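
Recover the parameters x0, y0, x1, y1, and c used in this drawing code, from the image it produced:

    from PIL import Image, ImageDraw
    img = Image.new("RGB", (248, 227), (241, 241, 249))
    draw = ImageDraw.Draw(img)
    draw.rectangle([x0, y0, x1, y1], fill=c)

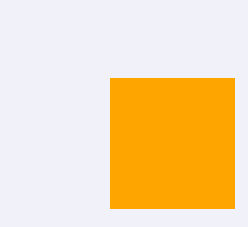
x0 = 110
y0 = 78
x1 = 234
y1 = 208
c = 'orange'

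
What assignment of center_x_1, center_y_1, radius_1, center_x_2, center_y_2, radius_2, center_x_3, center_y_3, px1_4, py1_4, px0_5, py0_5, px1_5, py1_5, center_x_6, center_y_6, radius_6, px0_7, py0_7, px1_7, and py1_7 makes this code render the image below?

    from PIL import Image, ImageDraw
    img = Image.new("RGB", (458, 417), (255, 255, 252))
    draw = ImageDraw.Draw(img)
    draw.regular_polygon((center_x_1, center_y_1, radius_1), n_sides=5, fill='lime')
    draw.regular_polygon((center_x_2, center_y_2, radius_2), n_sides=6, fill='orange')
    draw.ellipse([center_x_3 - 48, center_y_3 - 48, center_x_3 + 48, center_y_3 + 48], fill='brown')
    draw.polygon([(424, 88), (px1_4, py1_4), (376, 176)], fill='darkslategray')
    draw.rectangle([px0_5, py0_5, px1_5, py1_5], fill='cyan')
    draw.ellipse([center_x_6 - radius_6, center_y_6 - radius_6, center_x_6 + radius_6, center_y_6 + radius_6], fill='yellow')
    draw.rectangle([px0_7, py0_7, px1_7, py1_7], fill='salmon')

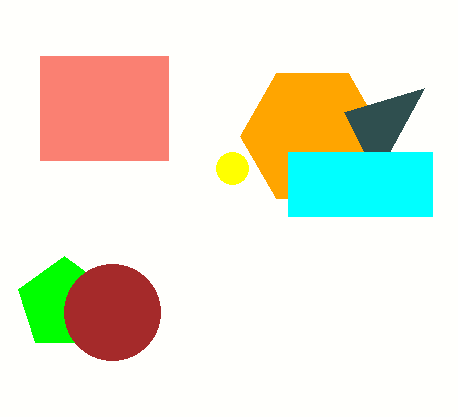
center_x_1 = 64
center_y_1 = 304
radius_1 = 48
center_x_2 = 312
center_y_2 = 136
radius_2 = 72
center_x_3 = 112
center_y_3 = 312
px1_4 = 344
py1_4 = 112
px0_5 = 288
py0_5 = 152
px1_5 = 432
py1_5 = 216
center_x_6 = 232
center_y_6 = 168
radius_6 = 16
px0_7 = 40
py0_7 = 56
px1_7 = 168
py1_7 = 160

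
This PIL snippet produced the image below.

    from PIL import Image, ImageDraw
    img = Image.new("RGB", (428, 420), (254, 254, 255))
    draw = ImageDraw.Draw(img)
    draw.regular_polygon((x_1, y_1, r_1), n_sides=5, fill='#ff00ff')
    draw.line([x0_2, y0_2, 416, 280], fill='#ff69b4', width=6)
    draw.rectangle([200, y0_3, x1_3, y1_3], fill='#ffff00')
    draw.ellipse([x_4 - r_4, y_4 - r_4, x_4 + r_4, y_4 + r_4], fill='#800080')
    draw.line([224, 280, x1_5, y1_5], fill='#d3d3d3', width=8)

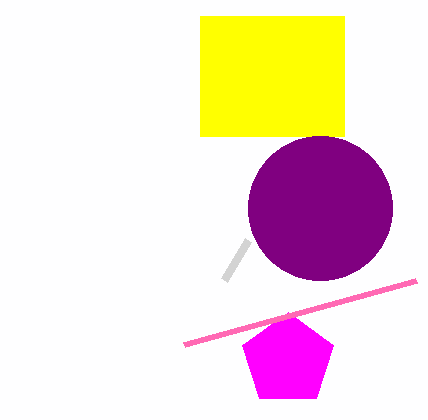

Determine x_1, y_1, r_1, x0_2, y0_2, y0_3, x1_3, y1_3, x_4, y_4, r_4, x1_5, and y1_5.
x_1 = 288; y_1 = 360; r_1 = 48; x0_2 = 184; y0_2 = 344; y0_3 = 16; x1_3 = 344; y1_3 = 136; x_4 = 320; y_4 = 208; r_4 = 72; x1_5 = 248; y1_5 = 240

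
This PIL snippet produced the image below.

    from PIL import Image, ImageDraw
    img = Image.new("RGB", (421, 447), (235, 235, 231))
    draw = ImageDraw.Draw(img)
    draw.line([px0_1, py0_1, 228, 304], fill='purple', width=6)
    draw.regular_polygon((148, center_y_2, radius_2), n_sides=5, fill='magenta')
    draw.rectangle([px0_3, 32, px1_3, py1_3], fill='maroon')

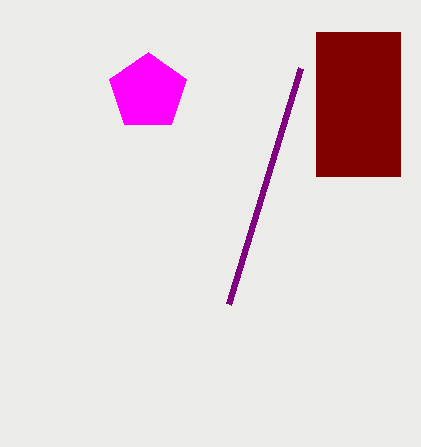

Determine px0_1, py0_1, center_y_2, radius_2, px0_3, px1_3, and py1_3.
px0_1 = 300; py0_1 = 68; center_y_2 = 92; radius_2 = 40; px0_3 = 316; px1_3 = 400; py1_3 = 176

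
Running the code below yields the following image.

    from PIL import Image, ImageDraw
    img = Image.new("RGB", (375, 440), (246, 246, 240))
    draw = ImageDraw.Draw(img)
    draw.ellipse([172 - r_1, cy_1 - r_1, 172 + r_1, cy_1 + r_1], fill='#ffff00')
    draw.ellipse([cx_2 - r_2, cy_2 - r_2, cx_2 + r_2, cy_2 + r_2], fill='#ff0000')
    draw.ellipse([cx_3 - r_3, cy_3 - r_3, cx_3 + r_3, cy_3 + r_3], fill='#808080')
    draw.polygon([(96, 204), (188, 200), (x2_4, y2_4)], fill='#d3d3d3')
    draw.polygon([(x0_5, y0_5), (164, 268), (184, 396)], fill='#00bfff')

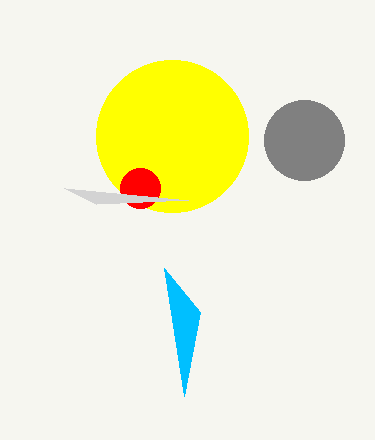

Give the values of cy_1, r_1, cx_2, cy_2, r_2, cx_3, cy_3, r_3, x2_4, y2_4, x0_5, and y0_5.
cy_1 = 136; r_1 = 76; cx_2 = 140; cy_2 = 188; r_2 = 20; cx_3 = 304; cy_3 = 140; r_3 = 40; x2_4 = 64; y2_4 = 188; x0_5 = 200; y0_5 = 312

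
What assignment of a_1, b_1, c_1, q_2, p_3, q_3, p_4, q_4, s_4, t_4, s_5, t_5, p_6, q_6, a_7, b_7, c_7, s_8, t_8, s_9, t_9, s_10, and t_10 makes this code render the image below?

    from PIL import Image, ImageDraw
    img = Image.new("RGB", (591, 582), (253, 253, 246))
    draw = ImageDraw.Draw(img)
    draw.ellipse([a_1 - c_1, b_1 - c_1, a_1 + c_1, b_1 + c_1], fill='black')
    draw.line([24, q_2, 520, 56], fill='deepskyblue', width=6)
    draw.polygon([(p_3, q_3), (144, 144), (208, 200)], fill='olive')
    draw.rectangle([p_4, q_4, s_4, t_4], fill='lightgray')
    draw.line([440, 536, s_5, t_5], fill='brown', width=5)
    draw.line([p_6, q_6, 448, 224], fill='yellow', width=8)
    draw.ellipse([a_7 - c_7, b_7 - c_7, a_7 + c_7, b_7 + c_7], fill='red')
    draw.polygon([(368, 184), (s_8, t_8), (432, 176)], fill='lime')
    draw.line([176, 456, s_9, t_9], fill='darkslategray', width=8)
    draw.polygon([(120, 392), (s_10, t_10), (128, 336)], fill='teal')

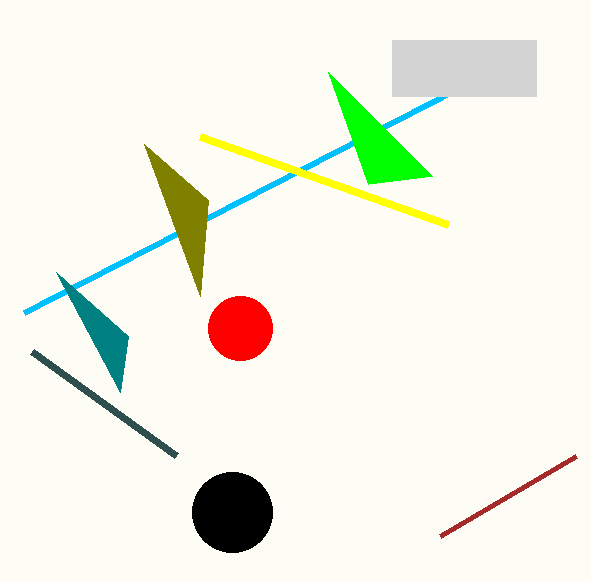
a_1 = 232, b_1 = 512, c_1 = 40, q_2 = 312, p_3 = 200, q_3 = 296, p_4 = 392, q_4 = 40, s_4 = 536, t_4 = 96, s_5 = 576, t_5 = 456, p_6 = 200, q_6 = 136, a_7 = 240, b_7 = 328, c_7 = 32, s_8 = 328, t_8 = 72, s_9 = 32, t_9 = 352, s_10 = 56, t_10 = 272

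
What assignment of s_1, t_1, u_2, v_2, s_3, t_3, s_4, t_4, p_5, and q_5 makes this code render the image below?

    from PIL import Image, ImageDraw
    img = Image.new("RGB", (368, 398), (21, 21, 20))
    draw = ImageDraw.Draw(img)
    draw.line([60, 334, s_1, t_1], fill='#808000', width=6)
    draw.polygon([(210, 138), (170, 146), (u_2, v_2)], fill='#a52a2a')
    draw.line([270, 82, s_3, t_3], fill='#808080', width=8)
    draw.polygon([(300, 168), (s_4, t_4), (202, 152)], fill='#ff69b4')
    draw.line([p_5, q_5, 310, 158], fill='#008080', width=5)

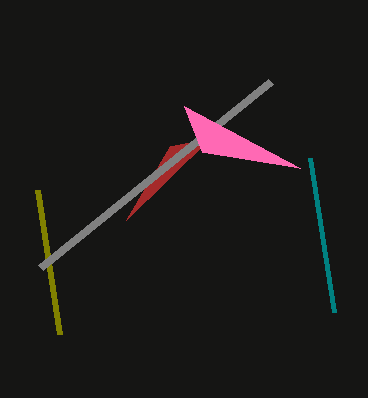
s_1 = 38; t_1 = 190; u_2 = 126; v_2 = 220; s_3 = 40; t_3 = 268; s_4 = 184; t_4 = 106; p_5 = 334; q_5 = 312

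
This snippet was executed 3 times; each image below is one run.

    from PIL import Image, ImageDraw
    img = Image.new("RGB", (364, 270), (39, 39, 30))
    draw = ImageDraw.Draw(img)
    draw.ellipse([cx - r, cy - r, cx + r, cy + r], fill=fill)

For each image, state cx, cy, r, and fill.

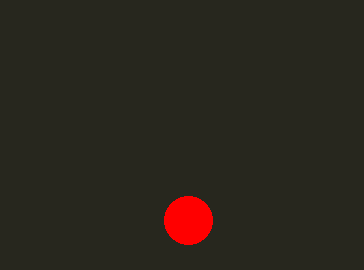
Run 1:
cx = 188
cy = 220
r = 24
fill = 'red'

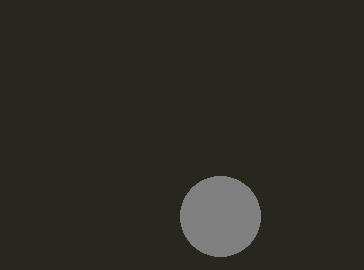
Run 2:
cx = 220
cy = 216
r = 40
fill = 'gray'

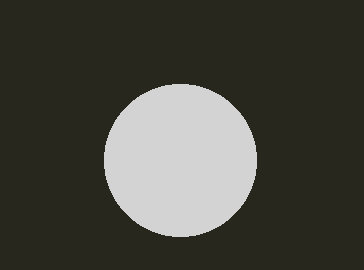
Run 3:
cx = 180
cy = 160
r = 76
fill = 'lightgray'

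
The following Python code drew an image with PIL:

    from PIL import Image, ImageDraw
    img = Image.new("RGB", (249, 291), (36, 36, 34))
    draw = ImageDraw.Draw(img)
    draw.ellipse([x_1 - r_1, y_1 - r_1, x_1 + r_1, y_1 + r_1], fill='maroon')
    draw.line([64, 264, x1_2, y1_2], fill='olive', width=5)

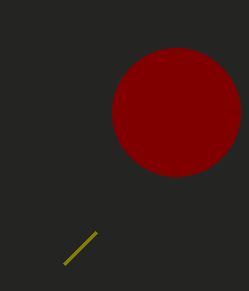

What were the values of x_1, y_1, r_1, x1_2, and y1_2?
x_1 = 176, y_1 = 112, r_1 = 64, x1_2 = 96, y1_2 = 232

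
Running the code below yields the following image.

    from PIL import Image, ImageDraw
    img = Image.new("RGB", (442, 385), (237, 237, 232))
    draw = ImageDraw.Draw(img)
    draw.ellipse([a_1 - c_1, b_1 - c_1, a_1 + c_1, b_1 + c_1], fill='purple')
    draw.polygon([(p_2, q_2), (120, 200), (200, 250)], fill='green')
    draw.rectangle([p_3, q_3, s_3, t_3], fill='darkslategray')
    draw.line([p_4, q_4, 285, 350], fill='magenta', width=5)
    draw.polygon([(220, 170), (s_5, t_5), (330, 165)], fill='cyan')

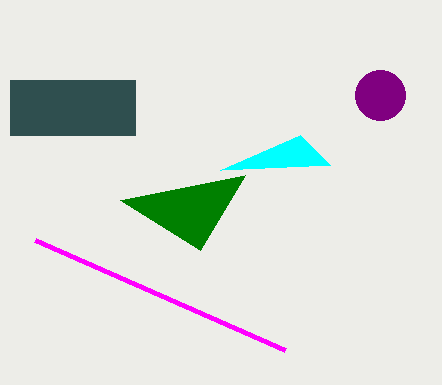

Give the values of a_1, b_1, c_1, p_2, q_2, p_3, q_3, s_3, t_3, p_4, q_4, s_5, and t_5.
a_1 = 380
b_1 = 95
c_1 = 25
p_2 = 245
q_2 = 175
p_3 = 10
q_3 = 80
s_3 = 135
t_3 = 135
p_4 = 35
q_4 = 240
s_5 = 300
t_5 = 135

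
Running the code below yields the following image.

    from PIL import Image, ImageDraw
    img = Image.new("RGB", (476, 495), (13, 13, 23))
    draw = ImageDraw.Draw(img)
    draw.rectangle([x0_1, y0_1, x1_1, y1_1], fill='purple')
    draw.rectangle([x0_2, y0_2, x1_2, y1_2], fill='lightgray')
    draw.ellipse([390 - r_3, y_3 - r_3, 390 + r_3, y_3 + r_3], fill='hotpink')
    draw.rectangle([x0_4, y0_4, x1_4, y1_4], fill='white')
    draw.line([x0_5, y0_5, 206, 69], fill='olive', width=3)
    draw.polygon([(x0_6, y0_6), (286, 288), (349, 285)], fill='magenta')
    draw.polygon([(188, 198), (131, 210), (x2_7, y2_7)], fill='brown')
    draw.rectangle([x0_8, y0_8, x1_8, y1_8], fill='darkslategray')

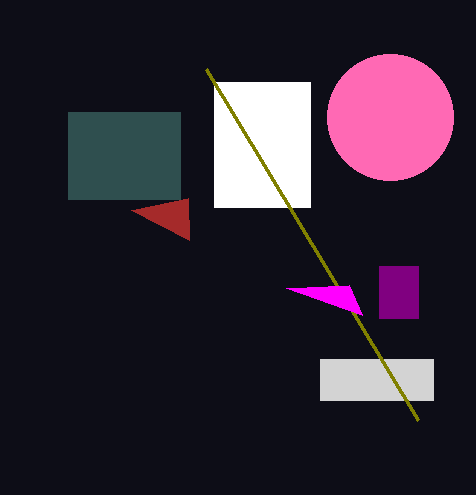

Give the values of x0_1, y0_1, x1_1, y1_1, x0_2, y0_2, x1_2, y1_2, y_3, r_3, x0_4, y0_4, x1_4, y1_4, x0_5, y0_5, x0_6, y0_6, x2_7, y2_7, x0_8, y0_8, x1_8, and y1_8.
x0_1 = 379; y0_1 = 266; x1_1 = 418; y1_1 = 318; x0_2 = 320; y0_2 = 359; x1_2 = 433; y1_2 = 400; y_3 = 117; r_3 = 63; x0_4 = 214; y0_4 = 82; x1_4 = 310; y1_4 = 207; x0_5 = 418; y0_5 = 420; x0_6 = 362; y0_6 = 315; x2_7 = 189; y2_7 = 240; x0_8 = 68; y0_8 = 112; x1_8 = 180; y1_8 = 199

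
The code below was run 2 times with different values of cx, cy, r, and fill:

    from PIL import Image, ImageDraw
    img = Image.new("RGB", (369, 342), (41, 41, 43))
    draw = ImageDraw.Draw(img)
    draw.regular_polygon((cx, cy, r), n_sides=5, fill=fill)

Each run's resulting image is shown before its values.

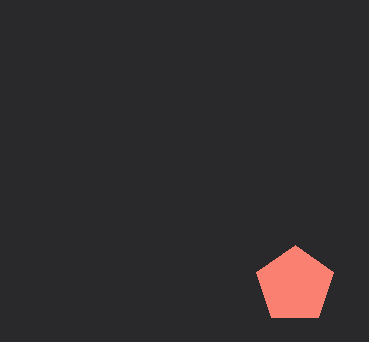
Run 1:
cx = 295; cy = 285; r = 40; fill = 'salmon'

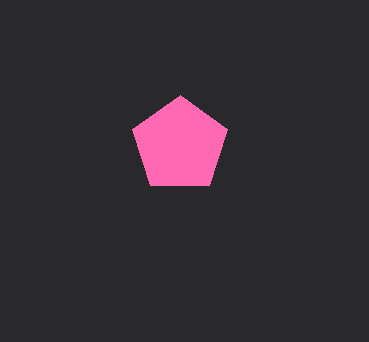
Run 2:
cx = 180, cy = 145, r = 50, fill = 'hotpink'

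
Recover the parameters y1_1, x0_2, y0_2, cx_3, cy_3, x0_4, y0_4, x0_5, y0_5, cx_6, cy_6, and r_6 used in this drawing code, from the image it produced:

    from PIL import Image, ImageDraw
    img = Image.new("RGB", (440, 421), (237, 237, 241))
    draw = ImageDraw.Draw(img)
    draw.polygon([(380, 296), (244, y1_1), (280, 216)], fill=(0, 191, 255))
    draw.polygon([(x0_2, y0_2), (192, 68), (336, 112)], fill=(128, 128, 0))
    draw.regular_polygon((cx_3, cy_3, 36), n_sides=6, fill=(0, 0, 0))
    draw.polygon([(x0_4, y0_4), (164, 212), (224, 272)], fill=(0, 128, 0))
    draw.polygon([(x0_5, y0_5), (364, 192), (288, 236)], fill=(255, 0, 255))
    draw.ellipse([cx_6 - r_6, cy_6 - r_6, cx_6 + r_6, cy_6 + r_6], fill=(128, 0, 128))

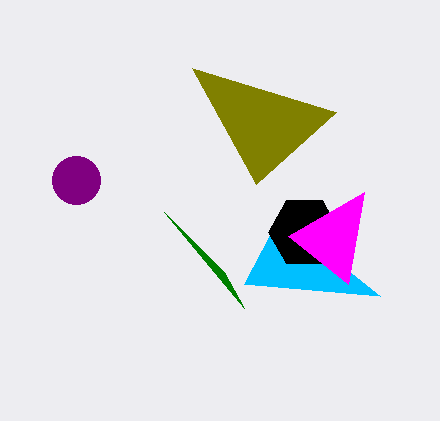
y1_1 = 284; x0_2 = 256; y0_2 = 184; cx_3 = 304; cy_3 = 232; x0_4 = 244; y0_4 = 308; x0_5 = 348; y0_5 = 284; cx_6 = 76; cy_6 = 180; r_6 = 24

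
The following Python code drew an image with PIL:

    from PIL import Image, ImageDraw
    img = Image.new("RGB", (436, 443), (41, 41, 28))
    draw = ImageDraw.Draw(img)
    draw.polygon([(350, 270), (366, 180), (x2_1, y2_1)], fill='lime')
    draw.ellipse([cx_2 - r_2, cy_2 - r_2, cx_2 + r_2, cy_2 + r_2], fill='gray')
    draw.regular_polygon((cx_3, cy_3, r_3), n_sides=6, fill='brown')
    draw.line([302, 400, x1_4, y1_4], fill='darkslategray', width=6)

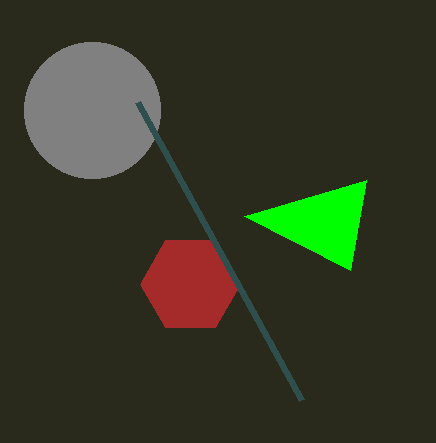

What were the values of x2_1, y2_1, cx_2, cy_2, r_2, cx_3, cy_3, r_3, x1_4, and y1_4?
x2_1 = 244
y2_1 = 216
cx_2 = 92
cy_2 = 110
r_2 = 68
cx_3 = 190
cy_3 = 284
r_3 = 50
x1_4 = 138
y1_4 = 102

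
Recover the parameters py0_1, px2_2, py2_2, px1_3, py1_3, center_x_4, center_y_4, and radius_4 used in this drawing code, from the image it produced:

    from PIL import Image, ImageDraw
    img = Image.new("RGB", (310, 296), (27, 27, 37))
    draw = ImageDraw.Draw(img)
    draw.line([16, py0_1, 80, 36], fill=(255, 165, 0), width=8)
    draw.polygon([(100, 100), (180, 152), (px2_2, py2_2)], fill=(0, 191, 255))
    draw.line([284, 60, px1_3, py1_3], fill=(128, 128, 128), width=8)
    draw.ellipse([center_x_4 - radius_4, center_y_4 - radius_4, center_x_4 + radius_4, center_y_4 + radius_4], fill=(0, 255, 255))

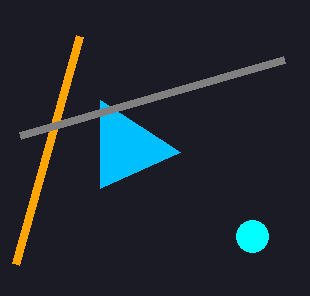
py0_1 = 264; px2_2 = 100; py2_2 = 188; px1_3 = 20; py1_3 = 136; center_x_4 = 252; center_y_4 = 236; radius_4 = 16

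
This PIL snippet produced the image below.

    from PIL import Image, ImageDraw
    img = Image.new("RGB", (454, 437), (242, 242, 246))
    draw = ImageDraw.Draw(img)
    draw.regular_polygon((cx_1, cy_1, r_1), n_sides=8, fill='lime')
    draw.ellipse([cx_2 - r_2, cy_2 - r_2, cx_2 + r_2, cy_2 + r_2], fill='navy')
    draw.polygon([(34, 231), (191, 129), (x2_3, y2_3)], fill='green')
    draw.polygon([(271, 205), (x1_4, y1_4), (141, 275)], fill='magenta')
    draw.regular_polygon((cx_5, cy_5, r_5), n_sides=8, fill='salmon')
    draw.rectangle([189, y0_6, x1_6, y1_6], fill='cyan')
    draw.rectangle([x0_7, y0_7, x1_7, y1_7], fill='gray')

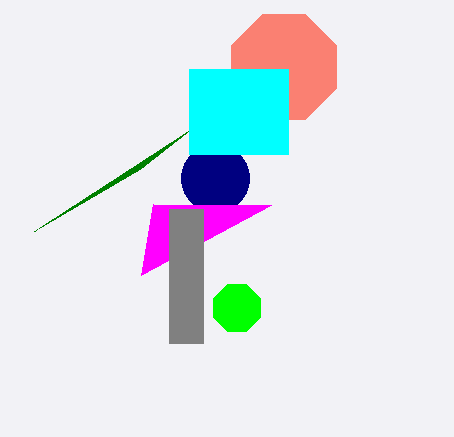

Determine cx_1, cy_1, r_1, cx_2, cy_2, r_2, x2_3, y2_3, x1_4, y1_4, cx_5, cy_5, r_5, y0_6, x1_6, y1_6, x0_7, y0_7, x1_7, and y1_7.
cx_1 = 237, cy_1 = 308, r_1 = 25, cx_2 = 215, cy_2 = 178, r_2 = 34, x2_3 = 140, y2_3 = 169, x1_4 = 153, y1_4 = 204, cx_5 = 284, cy_5 = 67, r_5 = 57, y0_6 = 69, x1_6 = 288, y1_6 = 154, x0_7 = 169, y0_7 = 209, x1_7 = 203, y1_7 = 343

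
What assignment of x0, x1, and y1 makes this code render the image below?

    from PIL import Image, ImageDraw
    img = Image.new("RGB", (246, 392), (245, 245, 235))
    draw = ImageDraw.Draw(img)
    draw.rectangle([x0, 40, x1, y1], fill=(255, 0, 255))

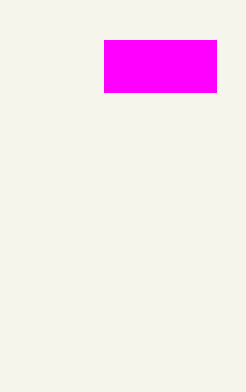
x0 = 104; x1 = 216; y1 = 92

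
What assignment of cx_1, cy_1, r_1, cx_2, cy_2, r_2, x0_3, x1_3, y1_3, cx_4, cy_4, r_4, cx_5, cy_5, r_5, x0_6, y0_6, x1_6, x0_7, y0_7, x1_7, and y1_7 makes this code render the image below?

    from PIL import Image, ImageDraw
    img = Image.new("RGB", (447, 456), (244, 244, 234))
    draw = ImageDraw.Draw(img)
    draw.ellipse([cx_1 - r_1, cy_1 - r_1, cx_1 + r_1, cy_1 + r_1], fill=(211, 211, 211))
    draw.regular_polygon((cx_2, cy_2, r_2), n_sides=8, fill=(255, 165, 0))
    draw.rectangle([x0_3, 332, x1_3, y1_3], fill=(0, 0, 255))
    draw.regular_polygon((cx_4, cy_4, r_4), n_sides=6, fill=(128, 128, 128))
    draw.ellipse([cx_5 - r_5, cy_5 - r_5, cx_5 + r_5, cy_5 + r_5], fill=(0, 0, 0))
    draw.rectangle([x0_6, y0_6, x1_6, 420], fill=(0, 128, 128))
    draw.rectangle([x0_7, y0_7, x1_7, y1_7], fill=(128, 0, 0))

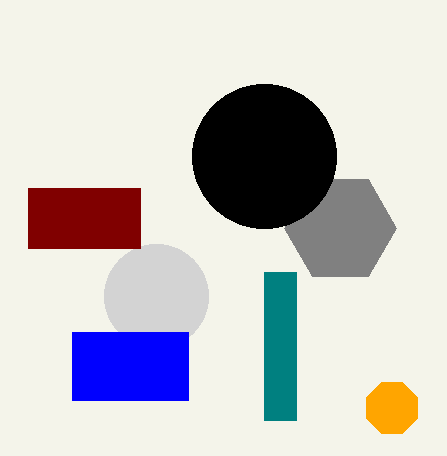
cx_1 = 156
cy_1 = 296
r_1 = 52
cx_2 = 392
cy_2 = 408
r_2 = 28
x0_3 = 72
x1_3 = 188
y1_3 = 400
cx_4 = 340
cy_4 = 228
r_4 = 56
cx_5 = 264
cy_5 = 156
r_5 = 72
x0_6 = 264
y0_6 = 272
x1_6 = 296
x0_7 = 28
y0_7 = 188
x1_7 = 140
y1_7 = 248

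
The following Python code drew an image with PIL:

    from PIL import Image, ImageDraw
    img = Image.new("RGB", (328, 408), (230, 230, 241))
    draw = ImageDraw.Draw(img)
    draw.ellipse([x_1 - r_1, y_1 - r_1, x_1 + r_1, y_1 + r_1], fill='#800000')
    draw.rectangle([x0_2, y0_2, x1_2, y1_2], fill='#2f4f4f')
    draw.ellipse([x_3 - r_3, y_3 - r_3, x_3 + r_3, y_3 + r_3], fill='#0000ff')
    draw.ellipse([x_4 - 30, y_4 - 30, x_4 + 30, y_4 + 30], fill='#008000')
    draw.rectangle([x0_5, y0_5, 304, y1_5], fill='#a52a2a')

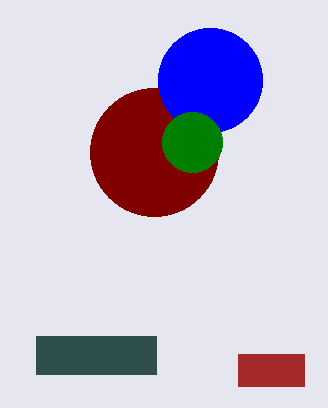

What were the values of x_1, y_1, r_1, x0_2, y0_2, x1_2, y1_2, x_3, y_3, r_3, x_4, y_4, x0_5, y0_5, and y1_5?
x_1 = 154, y_1 = 152, r_1 = 64, x0_2 = 36, y0_2 = 336, x1_2 = 156, y1_2 = 374, x_3 = 210, y_3 = 80, r_3 = 52, x_4 = 192, y_4 = 142, x0_5 = 238, y0_5 = 354, y1_5 = 386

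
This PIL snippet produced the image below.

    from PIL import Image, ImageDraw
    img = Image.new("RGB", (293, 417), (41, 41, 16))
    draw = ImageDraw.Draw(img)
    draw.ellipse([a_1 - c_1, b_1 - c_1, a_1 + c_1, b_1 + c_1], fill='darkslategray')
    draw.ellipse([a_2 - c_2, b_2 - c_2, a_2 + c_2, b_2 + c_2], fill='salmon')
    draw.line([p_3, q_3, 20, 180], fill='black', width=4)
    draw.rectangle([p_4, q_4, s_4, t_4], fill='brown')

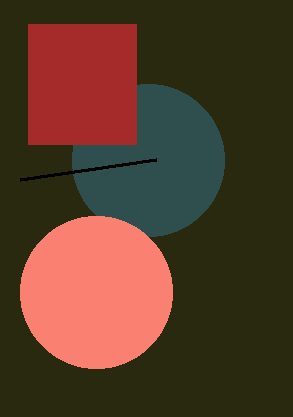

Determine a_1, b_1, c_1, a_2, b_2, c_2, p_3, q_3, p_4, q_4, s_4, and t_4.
a_1 = 148
b_1 = 160
c_1 = 76
a_2 = 96
b_2 = 292
c_2 = 76
p_3 = 156
q_3 = 160
p_4 = 28
q_4 = 24
s_4 = 136
t_4 = 144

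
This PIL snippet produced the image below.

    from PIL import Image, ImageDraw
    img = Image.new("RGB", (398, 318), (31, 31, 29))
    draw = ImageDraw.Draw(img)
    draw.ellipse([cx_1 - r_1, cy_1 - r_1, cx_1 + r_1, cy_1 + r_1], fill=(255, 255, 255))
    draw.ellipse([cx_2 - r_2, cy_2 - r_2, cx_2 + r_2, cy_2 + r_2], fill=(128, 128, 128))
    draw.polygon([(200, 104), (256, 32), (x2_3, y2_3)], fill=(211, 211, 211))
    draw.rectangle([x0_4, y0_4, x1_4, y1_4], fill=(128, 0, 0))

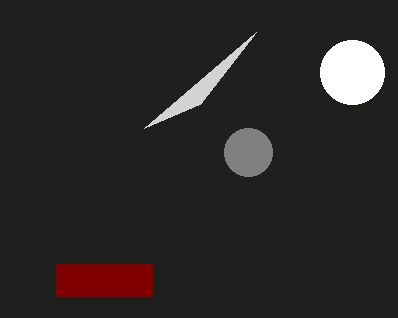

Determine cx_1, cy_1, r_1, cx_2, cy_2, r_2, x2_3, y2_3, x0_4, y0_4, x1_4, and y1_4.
cx_1 = 352
cy_1 = 72
r_1 = 32
cx_2 = 248
cy_2 = 152
r_2 = 24
x2_3 = 144
y2_3 = 128
x0_4 = 56
y0_4 = 264
x1_4 = 152
y1_4 = 296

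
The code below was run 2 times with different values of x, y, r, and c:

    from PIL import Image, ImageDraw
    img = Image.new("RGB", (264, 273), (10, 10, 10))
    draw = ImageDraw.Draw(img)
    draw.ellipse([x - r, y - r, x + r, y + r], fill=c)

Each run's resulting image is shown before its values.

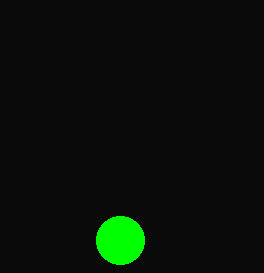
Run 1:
x = 120; y = 240; r = 24; c = 'lime'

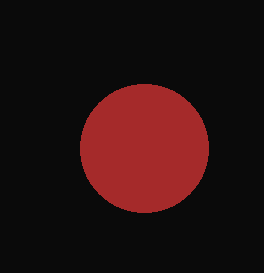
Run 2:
x = 144, y = 148, r = 64, c = 'brown'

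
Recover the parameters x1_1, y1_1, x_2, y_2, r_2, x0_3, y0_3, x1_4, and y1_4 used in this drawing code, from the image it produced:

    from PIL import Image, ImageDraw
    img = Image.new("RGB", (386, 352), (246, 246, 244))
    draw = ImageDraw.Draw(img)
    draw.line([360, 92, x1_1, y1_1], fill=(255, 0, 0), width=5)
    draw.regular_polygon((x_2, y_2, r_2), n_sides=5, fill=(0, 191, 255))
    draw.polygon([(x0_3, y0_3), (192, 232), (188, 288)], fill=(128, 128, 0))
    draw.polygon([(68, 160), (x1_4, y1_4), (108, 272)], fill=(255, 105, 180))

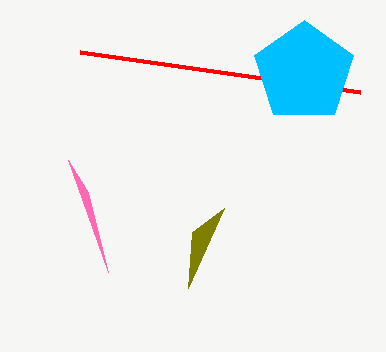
x1_1 = 80; y1_1 = 52; x_2 = 304; y_2 = 72; r_2 = 52; x0_3 = 224; y0_3 = 208; x1_4 = 88; y1_4 = 192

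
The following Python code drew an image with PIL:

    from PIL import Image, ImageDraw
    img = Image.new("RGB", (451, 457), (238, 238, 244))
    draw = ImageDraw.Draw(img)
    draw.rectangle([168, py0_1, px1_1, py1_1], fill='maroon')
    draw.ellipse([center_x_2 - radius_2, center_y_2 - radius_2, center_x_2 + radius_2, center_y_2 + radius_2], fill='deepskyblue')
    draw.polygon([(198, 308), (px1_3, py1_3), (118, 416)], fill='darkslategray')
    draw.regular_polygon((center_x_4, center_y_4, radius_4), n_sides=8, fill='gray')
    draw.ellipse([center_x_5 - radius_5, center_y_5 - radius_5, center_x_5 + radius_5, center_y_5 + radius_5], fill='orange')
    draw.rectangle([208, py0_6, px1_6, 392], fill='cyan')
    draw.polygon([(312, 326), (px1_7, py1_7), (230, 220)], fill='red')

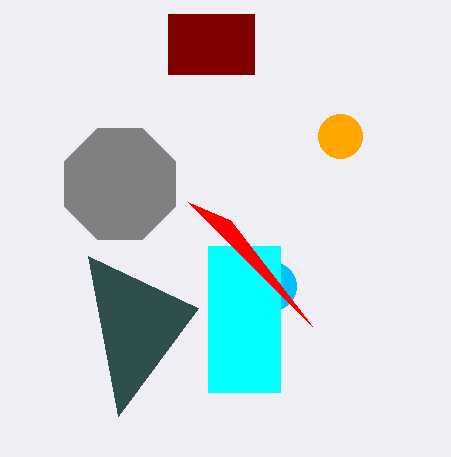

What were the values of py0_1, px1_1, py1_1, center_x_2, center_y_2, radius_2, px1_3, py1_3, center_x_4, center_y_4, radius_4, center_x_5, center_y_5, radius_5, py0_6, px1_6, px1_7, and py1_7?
py0_1 = 14, px1_1 = 254, py1_1 = 74, center_x_2 = 272, center_y_2 = 286, radius_2 = 24, px1_3 = 88, py1_3 = 256, center_x_4 = 120, center_y_4 = 184, radius_4 = 60, center_x_5 = 340, center_y_5 = 136, radius_5 = 22, py0_6 = 246, px1_6 = 280, px1_7 = 188, py1_7 = 202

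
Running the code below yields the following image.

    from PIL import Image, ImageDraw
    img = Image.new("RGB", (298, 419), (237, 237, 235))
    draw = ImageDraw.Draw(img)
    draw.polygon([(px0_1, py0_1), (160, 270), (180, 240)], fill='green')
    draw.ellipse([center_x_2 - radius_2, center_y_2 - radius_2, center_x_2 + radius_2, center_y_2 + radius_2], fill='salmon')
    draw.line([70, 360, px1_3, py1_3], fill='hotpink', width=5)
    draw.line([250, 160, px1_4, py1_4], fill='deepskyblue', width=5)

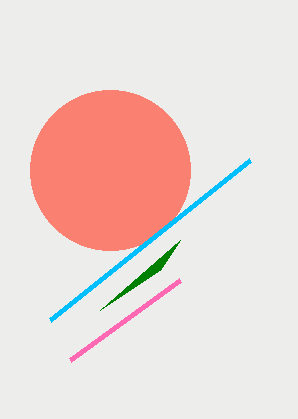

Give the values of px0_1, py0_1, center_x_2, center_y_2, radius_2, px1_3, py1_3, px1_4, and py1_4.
px0_1 = 100
py0_1 = 310
center_x_2 = 110
center_y_2 = 170
radius_2 = 80
px1_3 = 180
py1_3 = 280
px1_4 = 50
py1_4 = 320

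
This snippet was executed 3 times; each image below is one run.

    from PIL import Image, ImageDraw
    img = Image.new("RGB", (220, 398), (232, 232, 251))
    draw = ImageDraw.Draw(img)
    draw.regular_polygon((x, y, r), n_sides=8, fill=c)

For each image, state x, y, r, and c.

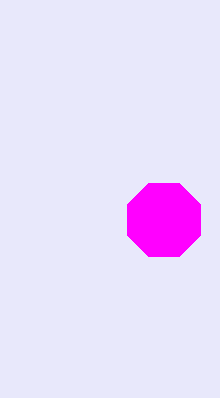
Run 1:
x = 164; y = 220; r = 40; c = 'magenta'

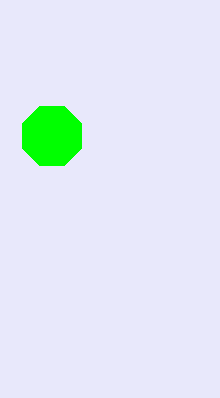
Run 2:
x = 52
y = 136
r = 32
c = 'lime'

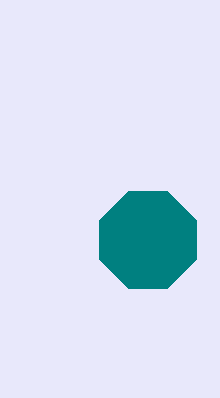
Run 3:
x = 148, y = 240, r = 52, c = 'teal'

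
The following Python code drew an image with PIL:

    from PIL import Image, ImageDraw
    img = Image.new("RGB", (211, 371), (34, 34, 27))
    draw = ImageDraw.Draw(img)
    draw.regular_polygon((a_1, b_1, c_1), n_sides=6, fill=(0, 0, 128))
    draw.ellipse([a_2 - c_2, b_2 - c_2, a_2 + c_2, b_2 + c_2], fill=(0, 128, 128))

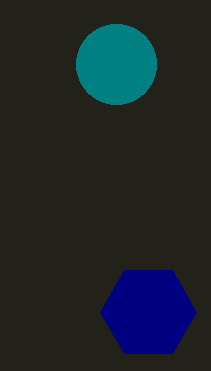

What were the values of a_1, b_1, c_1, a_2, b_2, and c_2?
a_1 = 148, b_1 = 312, c_1 = 48, a_2 = 116, b_2 = 64, c_2 = 40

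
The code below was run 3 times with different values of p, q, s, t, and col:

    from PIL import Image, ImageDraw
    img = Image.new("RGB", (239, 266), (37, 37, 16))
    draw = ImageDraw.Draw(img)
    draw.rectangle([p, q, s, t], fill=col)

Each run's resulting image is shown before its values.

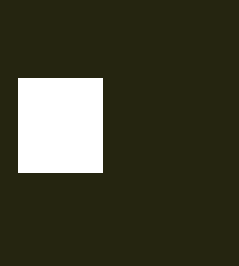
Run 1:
p = 18, q = 78, s = 102, t = 172, col = 'white'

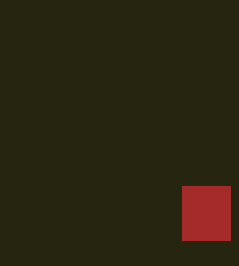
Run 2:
p = 182; q = 186; s = 230; t = 240; col = 'brown'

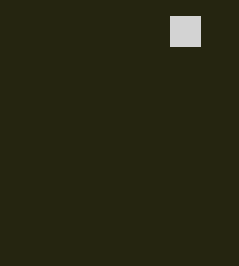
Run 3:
p = 170
q = 16
s = 200
t = 46
col = 'lightgray'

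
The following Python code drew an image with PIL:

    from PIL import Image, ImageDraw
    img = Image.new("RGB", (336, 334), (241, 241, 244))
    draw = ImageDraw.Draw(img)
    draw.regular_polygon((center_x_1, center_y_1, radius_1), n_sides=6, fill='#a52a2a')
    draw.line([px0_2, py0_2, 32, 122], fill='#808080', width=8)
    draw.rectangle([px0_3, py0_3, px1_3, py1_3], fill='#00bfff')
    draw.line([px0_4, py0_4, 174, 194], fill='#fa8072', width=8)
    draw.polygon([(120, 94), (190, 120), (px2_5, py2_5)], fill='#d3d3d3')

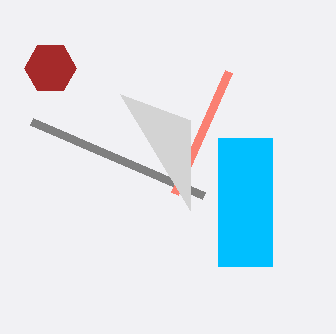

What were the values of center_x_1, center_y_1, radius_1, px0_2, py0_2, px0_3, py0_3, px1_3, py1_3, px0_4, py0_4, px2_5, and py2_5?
center_x_1 = 50
center_y_1 = 68
radius_1 = 26
px0_2 = 204
py0_2 = 196
px0_3 = 218
py0_3 = 138
px1_3 = 272
py1_3 = 266
px0_4 = 228
py0_4 = 72
px2_5 = 190
py2_5 = 210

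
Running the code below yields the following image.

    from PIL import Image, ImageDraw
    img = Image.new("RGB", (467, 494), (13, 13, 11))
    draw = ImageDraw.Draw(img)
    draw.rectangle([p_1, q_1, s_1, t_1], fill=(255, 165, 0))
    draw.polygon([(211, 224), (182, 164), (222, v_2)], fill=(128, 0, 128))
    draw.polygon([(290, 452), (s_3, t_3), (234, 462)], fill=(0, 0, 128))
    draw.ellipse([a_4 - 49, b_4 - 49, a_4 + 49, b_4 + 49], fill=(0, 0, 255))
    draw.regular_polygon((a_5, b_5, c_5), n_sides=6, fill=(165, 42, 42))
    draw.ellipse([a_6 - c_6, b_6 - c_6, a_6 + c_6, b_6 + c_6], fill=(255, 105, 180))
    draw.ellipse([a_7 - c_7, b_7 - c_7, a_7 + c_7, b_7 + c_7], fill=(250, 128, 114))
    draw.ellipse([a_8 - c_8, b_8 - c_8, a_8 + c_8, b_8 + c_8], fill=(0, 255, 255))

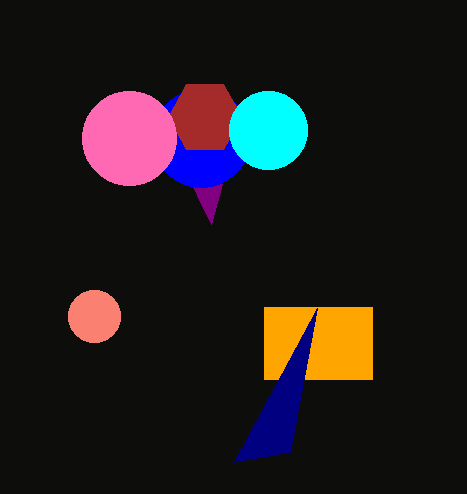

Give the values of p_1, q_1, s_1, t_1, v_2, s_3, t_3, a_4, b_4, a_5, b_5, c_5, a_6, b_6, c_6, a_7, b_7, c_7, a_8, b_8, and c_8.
p_1 = 264, q_1 = 307, s_1 = 372, t_1 = 379, v_2 = 184, s_3 = 317, t_3 = 308, a_4 = 201, b_4 = 138, a_5 = 205, b_5 = 117, c_5 = 37, a_6 = 129, b_6 = 138, c_6 = 47, a_7 = 94, b_7 = 316, c_7 = 26, a_8 = 268, b_8 = 130, c_8 = 39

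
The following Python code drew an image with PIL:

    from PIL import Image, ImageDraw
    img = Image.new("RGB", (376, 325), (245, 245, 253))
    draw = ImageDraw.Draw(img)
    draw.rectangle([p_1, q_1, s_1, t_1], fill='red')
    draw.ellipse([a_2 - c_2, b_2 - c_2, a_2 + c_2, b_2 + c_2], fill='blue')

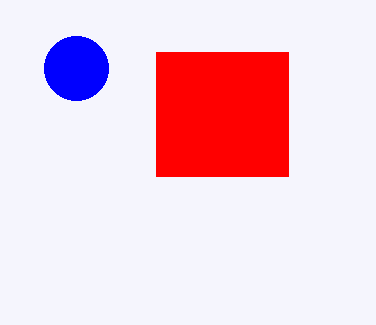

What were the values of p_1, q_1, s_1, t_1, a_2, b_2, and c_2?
p_1 = 156; q_1 = 52; s_1 = 288; t_1 = 176; a_2 = 76; b_2 = 68; c_2 = 32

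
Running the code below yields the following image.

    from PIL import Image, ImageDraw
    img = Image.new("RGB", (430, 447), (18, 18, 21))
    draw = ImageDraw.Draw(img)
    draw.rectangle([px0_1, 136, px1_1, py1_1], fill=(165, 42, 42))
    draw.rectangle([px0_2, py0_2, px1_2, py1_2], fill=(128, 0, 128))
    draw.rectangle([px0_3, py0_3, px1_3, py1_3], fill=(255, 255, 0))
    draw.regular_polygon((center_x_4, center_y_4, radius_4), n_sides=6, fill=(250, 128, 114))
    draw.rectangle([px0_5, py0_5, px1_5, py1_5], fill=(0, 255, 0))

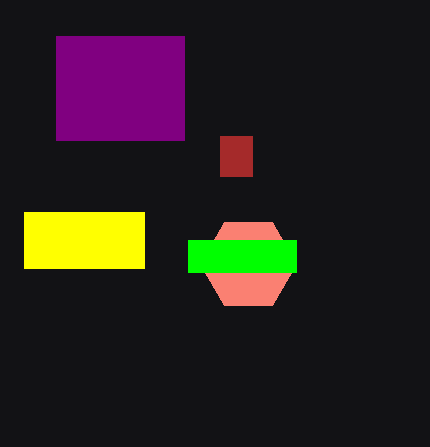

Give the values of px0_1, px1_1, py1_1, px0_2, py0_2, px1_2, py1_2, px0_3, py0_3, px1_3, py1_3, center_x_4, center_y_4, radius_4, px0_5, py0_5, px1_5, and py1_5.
px0_1 = 220, px1_1 = 252, py1_1 = 176, px0_2 = 56, py0_2 = 36, px1_2 = 184, py1_2 = 140, px0_3 = 24, py0_3 = 212, px1_3 = 144, py1_3 = 268, center_x_4 = 248, center_y_4 = 264, radius_4 = 48, px0_5 = 188, py0_5 = 240, px1_5 = 296, py1_5 = 272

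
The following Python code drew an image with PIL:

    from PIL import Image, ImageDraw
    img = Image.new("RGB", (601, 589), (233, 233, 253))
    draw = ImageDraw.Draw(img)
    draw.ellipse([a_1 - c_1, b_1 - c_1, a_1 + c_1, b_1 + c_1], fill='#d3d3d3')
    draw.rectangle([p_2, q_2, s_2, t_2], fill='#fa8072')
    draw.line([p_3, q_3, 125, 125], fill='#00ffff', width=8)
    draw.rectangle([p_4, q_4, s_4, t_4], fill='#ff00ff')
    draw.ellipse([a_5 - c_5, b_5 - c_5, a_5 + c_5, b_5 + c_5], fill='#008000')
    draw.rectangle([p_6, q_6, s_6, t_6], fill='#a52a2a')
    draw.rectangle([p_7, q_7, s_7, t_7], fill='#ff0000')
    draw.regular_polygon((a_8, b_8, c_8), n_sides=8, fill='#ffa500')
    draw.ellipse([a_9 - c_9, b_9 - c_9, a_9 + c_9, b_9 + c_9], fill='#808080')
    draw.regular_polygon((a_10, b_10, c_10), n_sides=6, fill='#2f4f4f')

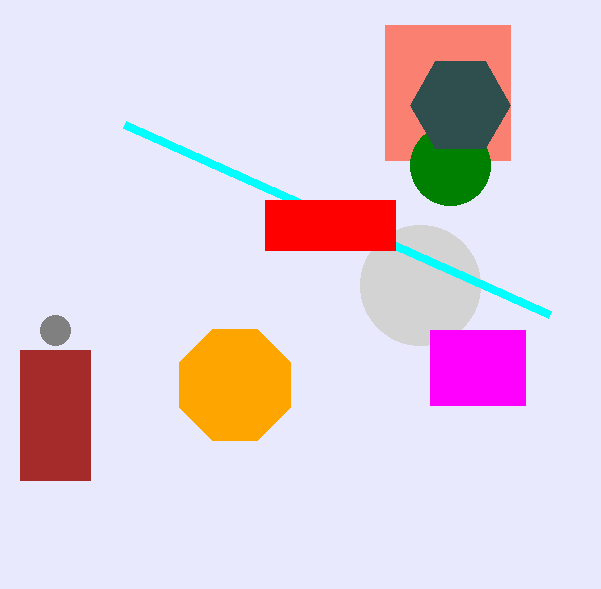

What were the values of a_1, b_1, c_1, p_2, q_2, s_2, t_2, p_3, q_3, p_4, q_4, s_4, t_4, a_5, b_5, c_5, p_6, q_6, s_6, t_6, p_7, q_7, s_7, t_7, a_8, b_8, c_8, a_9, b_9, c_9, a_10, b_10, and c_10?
a_1 = 420, b_1 = 285, c_1 = 60, p_2 = 385, q_2 = 25, s_2 = 510, t_2 = 160, p_3 = 550, q_3 = 315, p_4 = 430, q_4 = 330, s_4 = 525, t_4 = 405, a_5 = 450, b_5 = 165, c_5 = 40, p_6 = 20, q_6 = 350, s_6 = 90, t_6 = 480, p_7 = 265, q_7 = 200, s_7 = 395, t_7 = 250, a_8 = 235, b_8 = 385, c_8 = 60, a_9 = 55, b_9 = 330, c_9 = 15, a_10 = 460, b_10 = 105, c_10 = 50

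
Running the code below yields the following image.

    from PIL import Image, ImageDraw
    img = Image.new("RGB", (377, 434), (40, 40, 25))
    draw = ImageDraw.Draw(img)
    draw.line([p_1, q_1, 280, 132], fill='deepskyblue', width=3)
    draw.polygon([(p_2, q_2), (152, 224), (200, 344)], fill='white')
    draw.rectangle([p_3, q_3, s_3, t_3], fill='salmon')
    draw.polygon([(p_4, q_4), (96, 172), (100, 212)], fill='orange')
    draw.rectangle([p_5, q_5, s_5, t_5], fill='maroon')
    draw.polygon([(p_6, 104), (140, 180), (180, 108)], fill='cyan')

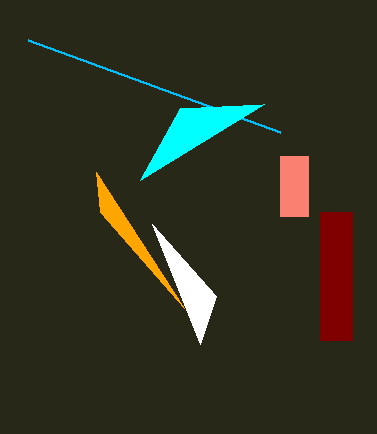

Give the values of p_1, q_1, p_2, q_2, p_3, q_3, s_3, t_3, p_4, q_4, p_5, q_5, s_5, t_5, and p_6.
p_1 = 28; q_1 = 40; p_2 = 216; q_2 = 296; p_3 = 280; q_3 = 156; s_3 = 308; t_3 = 216; p_4 = 184; q_4 = 308; p_5 = 320; q_5 = 212; s_5 = 352; t_5 = 340; p_6 = 264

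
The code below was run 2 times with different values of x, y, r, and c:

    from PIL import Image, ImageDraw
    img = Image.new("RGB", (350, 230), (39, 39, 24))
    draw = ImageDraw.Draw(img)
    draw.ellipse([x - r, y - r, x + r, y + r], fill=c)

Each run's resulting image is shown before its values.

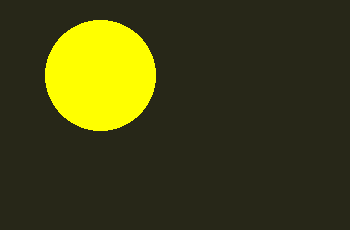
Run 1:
x = 100; y = 75; r = 55; c = 'yellow'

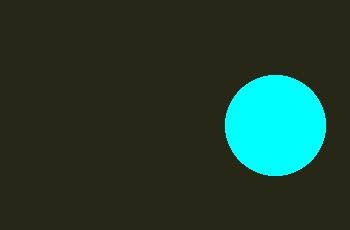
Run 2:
x = 275; y = 125; r = 50; c = 'cyan'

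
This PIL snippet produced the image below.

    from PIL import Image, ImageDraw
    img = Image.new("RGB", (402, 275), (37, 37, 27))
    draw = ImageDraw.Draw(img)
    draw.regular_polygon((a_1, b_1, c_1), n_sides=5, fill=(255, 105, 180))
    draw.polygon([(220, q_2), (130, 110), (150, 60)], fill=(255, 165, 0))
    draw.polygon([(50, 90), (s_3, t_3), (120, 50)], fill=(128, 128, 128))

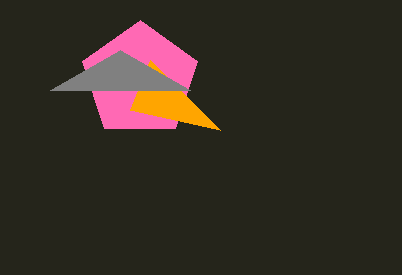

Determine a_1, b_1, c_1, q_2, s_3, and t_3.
a_1 = 140, b_1 = 80, c_1 = 60, q_2 = 130, s_3 = 190, t_3 = 90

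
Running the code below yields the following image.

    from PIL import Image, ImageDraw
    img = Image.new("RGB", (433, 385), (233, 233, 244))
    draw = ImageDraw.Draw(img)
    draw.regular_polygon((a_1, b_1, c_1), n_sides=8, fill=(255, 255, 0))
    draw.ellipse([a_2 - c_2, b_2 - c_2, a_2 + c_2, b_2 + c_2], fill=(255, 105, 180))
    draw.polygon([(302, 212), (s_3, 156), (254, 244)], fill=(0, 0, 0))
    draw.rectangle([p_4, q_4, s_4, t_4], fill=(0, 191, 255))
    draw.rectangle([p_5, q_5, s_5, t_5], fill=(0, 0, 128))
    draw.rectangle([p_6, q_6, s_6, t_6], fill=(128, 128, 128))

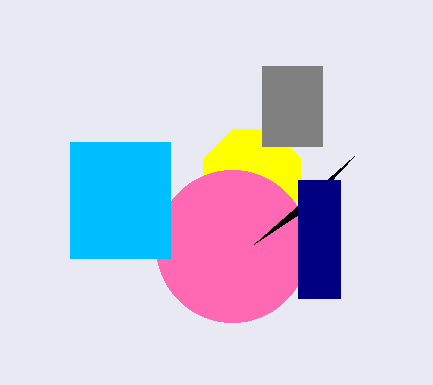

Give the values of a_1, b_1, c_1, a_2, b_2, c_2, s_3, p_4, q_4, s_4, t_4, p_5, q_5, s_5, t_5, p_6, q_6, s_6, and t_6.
a_1 = 252; b_1 = 178; c_1 = 52; a_2 = 232; b_2 = 246; c_2 = 76; s_3 = 354; p_4 = 70; q_4 = 142; s_4 = 170; t_4 = 258; p_5 = 298; q_5 = 180; s_5 = 340; t_5 = 298; p_6 = 262; q_6 = 66; s_6 = 322; t_6 = 146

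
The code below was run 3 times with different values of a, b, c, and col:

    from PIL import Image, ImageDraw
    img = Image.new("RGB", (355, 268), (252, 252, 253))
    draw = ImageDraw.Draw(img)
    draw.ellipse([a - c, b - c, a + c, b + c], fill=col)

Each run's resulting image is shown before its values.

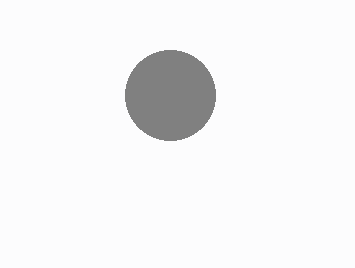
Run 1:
a = 170, b = 95, c = 45, col = 'gray'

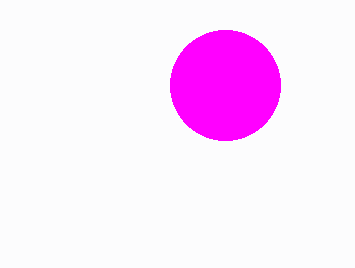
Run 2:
a = 225; b = 85; c = 55; col = 'magenta'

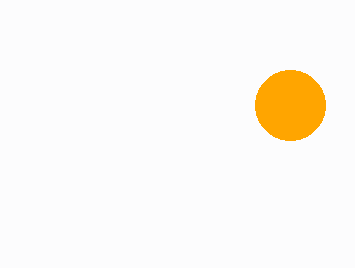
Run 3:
a = 290; b = 105; c = 35; col = 'orange'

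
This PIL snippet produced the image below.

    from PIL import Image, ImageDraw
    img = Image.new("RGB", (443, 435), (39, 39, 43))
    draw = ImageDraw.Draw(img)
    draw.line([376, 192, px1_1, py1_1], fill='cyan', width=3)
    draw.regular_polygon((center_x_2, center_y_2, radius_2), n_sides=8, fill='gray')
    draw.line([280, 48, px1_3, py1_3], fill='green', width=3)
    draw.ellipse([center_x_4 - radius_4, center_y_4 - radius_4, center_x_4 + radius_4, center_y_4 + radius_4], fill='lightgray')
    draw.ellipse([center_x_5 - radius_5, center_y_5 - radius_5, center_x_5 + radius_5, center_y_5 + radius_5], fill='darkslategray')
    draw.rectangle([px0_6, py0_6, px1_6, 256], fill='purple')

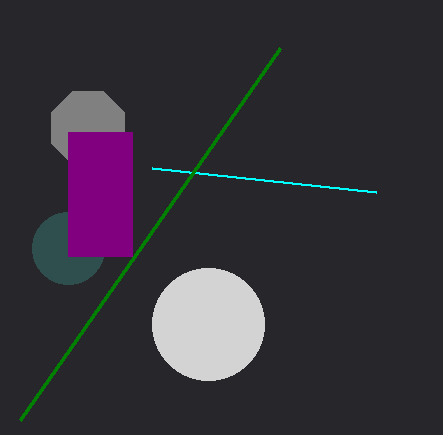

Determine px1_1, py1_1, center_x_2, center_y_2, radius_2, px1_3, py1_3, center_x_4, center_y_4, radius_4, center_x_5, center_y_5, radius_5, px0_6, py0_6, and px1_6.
px1_1 = 152; py1_1 = 168; center_x_2 = 88; center_y_2 = 128; radius_2 = 40; px1_3 = 20; py1_3 = 420; center_x_4 = 208; center_y_4 = 324; radius_4 = 56; center_x_5 = 68; center_y_5 = 248; radius_5 = 36; px0_6 = 68; py0_6 = 132; px1_6 = 132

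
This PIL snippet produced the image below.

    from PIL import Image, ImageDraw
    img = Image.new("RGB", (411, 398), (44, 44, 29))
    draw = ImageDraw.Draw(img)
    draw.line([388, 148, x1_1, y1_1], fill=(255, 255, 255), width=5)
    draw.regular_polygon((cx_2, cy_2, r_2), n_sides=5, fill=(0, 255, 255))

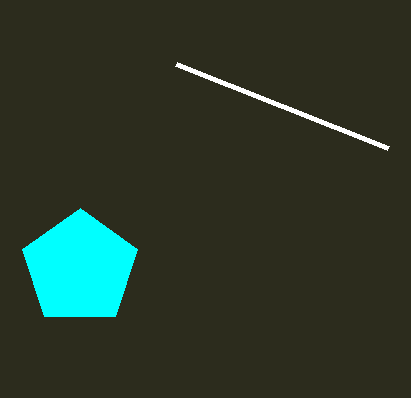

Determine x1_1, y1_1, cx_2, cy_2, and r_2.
x1_1 = 176; y1_1 = 64; cx_2 = 80; cy_2 = 268; r_2 = 60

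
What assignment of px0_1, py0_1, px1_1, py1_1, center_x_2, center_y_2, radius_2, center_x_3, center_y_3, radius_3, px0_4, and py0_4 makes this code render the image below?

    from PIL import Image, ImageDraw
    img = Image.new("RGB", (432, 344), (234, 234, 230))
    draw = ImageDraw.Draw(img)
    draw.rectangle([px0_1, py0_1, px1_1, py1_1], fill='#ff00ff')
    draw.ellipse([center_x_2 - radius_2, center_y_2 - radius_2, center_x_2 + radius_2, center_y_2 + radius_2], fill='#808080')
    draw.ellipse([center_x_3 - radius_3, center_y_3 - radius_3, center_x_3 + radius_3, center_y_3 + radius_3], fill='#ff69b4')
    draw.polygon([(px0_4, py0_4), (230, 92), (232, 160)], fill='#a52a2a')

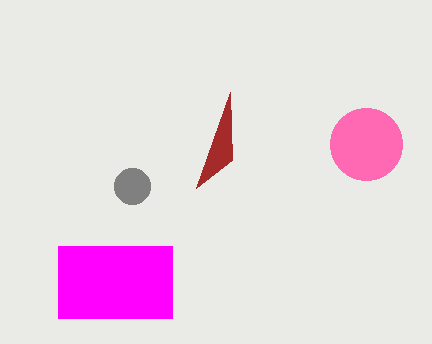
px0_1 = 58; py0_1 = 246; px1_1 = 172; py1_1 = 318; center_x_2 = 132; center_y_2 = 186; radius_2 = 18; center_x_3 = 366; center_y_3 = 144; radius_3 = 36; px0_4 = 196; py0_4 = 188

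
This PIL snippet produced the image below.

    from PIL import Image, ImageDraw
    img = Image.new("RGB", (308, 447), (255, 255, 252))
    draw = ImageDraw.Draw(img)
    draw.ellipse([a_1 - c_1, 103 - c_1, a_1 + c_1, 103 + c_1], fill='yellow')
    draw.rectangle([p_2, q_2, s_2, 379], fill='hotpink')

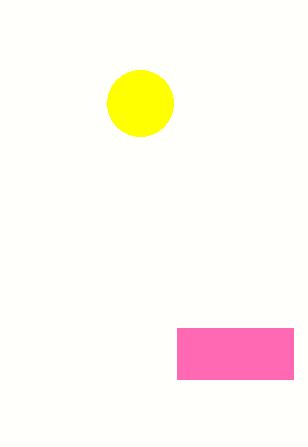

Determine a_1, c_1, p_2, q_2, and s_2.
a_1 = 140
c_1 = 33
p_2 = 177
q_2 = 328
s_2 = 293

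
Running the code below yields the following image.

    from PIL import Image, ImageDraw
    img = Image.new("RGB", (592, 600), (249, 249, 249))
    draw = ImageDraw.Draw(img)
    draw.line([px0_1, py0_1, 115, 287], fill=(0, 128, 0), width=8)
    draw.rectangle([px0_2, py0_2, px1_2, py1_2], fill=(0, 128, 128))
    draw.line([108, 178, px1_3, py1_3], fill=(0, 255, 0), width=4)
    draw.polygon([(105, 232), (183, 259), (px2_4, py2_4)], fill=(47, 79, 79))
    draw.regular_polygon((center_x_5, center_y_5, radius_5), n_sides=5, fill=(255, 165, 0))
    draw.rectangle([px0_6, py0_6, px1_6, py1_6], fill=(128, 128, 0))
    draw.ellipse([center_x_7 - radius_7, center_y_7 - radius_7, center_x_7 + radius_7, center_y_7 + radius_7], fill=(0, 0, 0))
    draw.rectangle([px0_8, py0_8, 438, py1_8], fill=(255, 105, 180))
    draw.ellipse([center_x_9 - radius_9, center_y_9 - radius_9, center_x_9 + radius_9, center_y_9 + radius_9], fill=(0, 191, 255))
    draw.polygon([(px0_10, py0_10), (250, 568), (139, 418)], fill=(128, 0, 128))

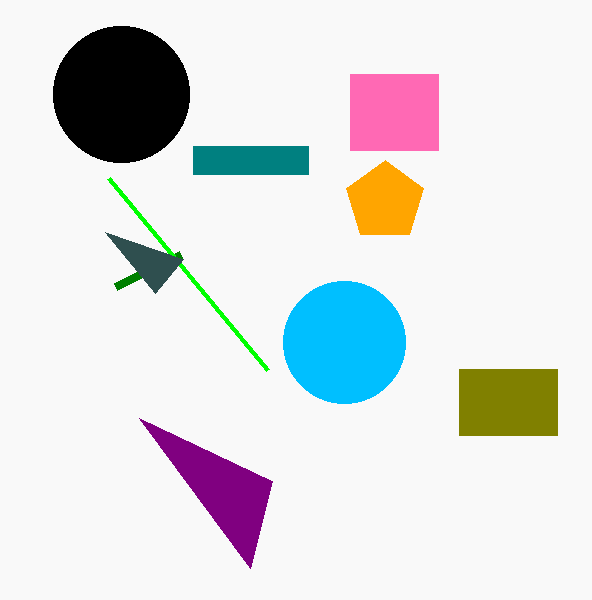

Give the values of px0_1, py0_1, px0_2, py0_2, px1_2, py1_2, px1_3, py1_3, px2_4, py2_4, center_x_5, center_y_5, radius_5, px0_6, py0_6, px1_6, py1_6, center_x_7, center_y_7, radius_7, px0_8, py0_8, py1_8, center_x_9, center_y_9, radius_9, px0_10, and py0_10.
px0_1 = 180, py0_1 = 255, px0_2 = 193, py0_2 = 146, px1_2 = 308, py1_2 = 174, px1_3 = 267, py1_3 = 370, px2_4 = 155, py2_4 = 293, center_x_5 = 385, center_y_5 = 201, radius_5 = 41, px0_6 = 459, py0_6 = 369, px1_6 = 557, py1_6 = 435, center_x_7 = 121, center_y_7 = 94, radius_7 = 68, px0_8 = 350, py0_8 = 74, py1_8 = 150, center_x_9 = 344, center_y_9 = 342, radius_9 = 61, px0_10 = 272, py0_10 = 481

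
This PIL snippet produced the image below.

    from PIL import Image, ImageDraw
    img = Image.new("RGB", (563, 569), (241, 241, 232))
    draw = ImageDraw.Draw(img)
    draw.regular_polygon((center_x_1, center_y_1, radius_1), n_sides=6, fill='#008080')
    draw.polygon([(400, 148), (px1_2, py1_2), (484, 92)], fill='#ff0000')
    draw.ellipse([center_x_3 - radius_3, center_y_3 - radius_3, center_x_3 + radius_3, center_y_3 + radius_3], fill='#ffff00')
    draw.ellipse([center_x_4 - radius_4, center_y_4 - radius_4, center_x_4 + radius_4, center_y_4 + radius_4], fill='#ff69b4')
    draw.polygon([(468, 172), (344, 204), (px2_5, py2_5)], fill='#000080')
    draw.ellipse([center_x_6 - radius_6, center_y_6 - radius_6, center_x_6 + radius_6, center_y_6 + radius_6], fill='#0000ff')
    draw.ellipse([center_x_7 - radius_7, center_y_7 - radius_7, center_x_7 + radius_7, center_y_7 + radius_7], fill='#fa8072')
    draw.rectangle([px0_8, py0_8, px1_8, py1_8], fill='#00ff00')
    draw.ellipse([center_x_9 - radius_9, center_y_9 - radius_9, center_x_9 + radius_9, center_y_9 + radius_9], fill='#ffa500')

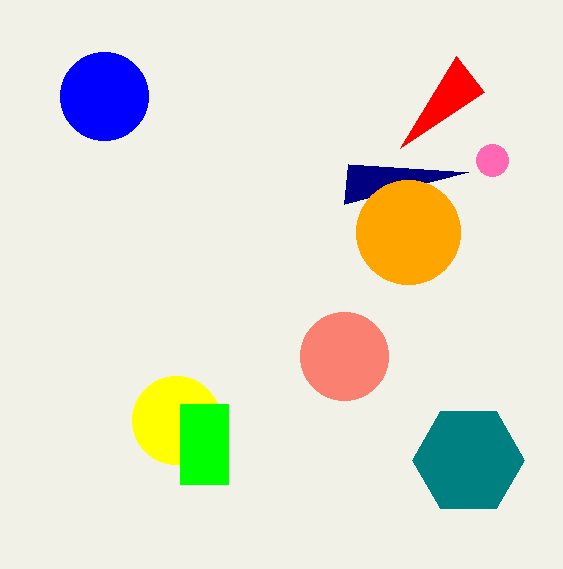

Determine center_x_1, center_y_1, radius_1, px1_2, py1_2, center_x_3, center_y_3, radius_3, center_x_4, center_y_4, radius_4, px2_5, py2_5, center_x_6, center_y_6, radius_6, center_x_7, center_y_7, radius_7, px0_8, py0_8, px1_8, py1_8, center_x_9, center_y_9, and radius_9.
center_x_1 = 468
center_y_1 = 460
radius_1 = 56
px1_2 = 456
py1_2 = 56
center_x_3 = 176
center_y_3 = 420
radius_3 = 44
center_x_4 = 492
center_y_4 = 160
radius_4 = 16
px2_5 = 348
py2_5 = 164
center_x_6 = 104
center_y_6 = 96
radius_6 = 44
center_x_7 = 344
center_y_7 = 356
radius_7 = 44
px0_8 = 180
py0_8 = 404
px1_8 = 228
py1_8 = 484
center_x_9 = 408
center_y_9 = 232
radius_9 = 52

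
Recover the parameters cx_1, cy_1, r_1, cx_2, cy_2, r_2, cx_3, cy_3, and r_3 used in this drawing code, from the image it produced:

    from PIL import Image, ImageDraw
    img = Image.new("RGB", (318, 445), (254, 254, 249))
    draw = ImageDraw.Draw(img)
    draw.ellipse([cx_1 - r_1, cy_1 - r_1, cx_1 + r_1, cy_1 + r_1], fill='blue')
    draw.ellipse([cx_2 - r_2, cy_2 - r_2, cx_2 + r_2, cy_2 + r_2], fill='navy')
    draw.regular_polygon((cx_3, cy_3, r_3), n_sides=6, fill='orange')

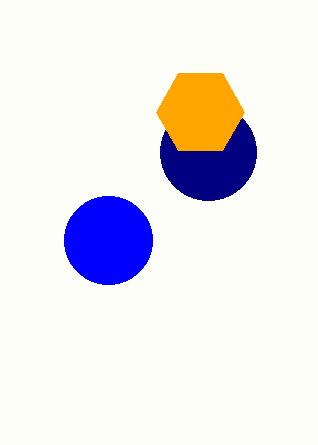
cx_1 = 108, cy_1 = 240, r_1 = 44, cx_2 = 208, cy_2 = 152, r_2 = 48, cx_3 = 200, cy_3 = 112, r_3 = 44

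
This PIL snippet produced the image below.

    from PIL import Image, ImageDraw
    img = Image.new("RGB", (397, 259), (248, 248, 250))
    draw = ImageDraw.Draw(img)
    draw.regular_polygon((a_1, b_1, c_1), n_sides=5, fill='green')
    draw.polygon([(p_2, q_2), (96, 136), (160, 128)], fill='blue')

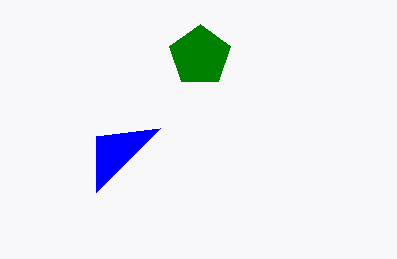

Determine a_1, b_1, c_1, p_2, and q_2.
a_1 = 200
b_1 = 56
c_1 = 32
p_2 = 96
q_2 = 192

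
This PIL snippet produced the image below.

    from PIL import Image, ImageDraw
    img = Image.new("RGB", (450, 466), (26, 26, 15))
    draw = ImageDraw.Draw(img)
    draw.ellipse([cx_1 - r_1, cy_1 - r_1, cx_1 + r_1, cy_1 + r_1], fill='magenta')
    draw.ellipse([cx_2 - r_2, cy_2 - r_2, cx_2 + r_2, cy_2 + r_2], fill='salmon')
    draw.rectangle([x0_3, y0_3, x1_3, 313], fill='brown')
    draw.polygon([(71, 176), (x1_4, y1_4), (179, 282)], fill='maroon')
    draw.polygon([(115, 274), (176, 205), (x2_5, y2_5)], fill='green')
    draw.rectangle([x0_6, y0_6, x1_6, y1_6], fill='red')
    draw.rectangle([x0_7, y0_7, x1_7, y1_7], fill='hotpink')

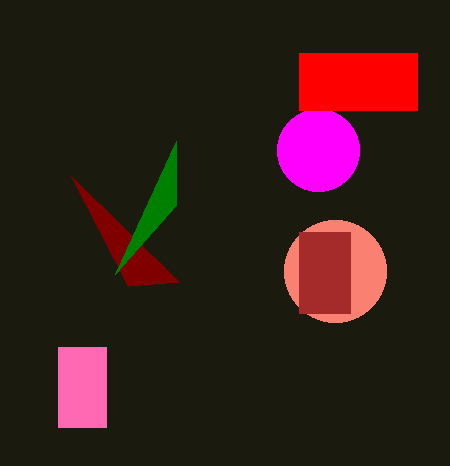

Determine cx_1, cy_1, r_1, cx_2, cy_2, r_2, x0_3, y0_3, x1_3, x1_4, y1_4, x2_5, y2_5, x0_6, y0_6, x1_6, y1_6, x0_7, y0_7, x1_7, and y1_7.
cx_1 = 318, cy_1 = 150, r_1 = 41, cx_2 = 335, cy_2 = 271, r_2 = 51, x0_3 = 299, y0_3 = 232, x1_3 = 350, x1_4 = 128, y1_4 = 286, x2_5 = 176, y2_5 = 141, x0_6 = 299, y0_6 = 53, x1_6 = 417, y1_6 = 110, x0_7 = 58, y0_7 = 347, x1_7 = 106, y1_7 = 427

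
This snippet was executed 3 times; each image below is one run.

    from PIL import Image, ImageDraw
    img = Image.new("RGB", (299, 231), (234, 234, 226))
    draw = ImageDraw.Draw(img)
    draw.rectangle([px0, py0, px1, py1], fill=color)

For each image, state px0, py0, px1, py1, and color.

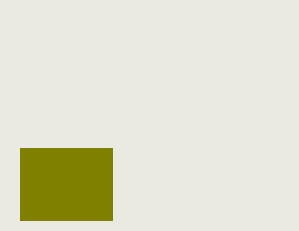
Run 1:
px0 = 20, py0 = 148, px1 = 112, py1 = 220, color = 'olive'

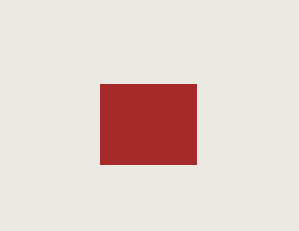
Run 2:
px0 = 100, py0 = 84, px1 = 196, py1 = 164, color = 'brown'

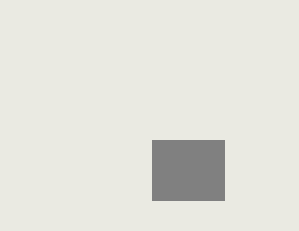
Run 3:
px0 = 152
py0 = 140
px1 = 224
py1 = 200
color = 'gray'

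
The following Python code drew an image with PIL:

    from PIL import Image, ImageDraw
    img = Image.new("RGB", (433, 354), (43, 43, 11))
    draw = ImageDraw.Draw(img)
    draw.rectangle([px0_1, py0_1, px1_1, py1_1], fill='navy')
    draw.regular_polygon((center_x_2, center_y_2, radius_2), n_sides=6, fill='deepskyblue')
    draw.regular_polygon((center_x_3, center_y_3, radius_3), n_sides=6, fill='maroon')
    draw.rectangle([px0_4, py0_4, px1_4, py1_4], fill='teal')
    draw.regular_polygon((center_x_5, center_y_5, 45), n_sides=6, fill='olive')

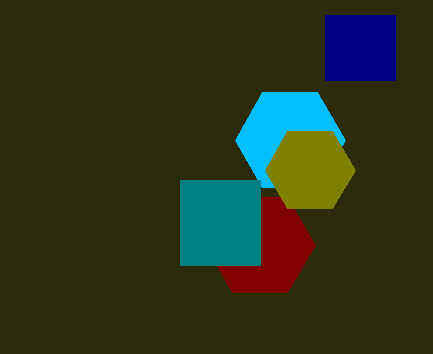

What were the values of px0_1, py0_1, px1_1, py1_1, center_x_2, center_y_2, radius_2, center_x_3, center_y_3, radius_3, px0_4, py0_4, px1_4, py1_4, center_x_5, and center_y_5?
px0_1 = 325
py0_1 = 15
px1_1 = 395
py1_1 = 80
center_x_2 = 290
center_y_2 = 140
radius_2 = 55
center_x_3 = 260
center_y_3 = 245
radius_3 = 55
px0_4 = 180
py0_4 = 180
px1_4 = 260
py1_4 = 265
center_x_5 = 310
center_y_5 = 170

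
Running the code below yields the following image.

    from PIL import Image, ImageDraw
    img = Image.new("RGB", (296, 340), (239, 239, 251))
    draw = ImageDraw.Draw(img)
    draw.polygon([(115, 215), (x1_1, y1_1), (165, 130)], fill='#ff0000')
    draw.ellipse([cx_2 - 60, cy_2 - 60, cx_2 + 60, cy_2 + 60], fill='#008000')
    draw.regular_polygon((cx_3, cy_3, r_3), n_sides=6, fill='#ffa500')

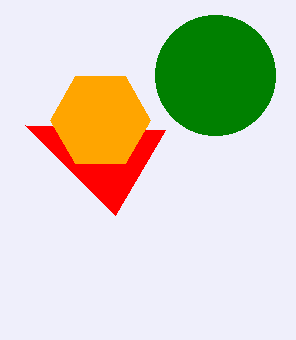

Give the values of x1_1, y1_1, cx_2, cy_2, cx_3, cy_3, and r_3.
x1_1 = 25
y1_1 = 125
cx_2 = 215
cy_2 = 75
cx_3 = 100
cy_3 = 120
r_3 = 50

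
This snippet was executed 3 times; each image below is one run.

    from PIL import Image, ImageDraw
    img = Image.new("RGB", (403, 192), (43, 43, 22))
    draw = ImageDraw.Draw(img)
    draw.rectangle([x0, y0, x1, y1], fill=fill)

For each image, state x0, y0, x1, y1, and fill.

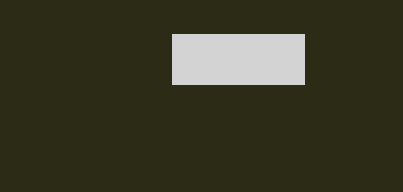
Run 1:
x0 = 172
y0 = 34
x1 = 304
y1 = 84
fill = 'lightgray'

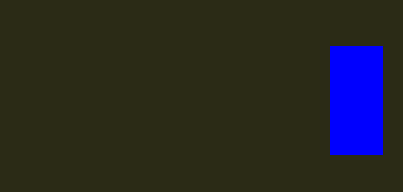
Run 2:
x0 = 330, y0 = 46, x1 = 382, y1 = 154, fill = 'blue'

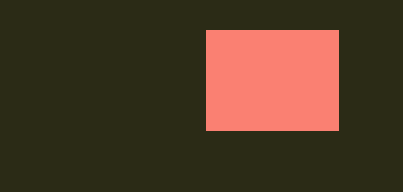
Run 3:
x0 = 206
y0 = 30
x1 = 338
y1 = 130
fill = 'salmon'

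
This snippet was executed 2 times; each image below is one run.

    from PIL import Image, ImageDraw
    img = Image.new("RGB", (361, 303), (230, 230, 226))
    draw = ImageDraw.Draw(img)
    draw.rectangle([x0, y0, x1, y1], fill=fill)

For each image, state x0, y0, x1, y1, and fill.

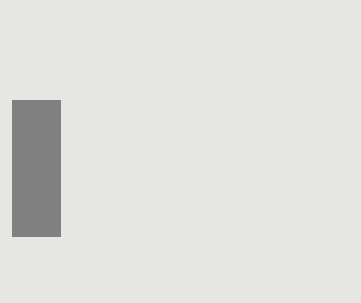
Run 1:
x0 = 12, y0 = 100, x1 = 60, y1 = 236, fill = 'gray'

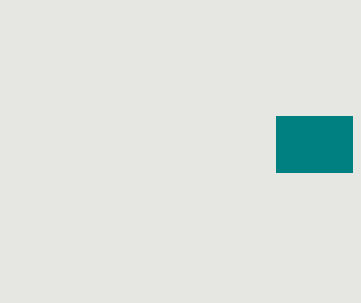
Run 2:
x0 = 276
y0 = 116
x1 = 352
y1 = 172
fill = 'teal'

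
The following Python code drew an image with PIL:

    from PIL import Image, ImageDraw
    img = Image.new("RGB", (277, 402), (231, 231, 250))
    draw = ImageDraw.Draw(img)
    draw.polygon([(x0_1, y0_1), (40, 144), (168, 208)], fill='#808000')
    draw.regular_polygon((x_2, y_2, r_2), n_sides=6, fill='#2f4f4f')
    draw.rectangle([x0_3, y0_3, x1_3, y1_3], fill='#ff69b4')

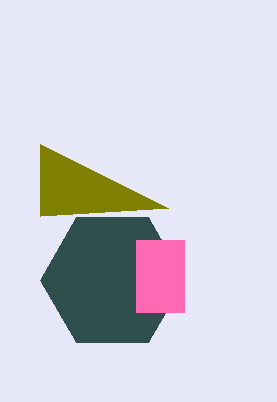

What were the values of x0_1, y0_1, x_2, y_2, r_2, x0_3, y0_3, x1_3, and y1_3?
x0_1 = 40; y0_1 = 216; x_2 = 112; y_2 = 280; r_2 = 72; x0_3 = 136; y0_3 = 240; x1_3 = 184; y1_3 = 312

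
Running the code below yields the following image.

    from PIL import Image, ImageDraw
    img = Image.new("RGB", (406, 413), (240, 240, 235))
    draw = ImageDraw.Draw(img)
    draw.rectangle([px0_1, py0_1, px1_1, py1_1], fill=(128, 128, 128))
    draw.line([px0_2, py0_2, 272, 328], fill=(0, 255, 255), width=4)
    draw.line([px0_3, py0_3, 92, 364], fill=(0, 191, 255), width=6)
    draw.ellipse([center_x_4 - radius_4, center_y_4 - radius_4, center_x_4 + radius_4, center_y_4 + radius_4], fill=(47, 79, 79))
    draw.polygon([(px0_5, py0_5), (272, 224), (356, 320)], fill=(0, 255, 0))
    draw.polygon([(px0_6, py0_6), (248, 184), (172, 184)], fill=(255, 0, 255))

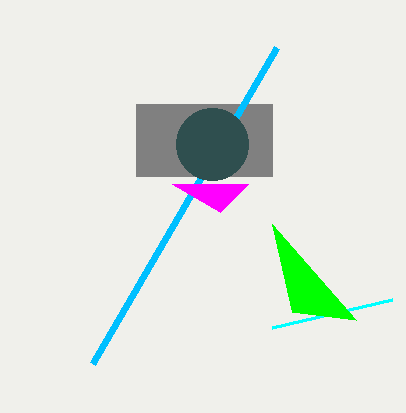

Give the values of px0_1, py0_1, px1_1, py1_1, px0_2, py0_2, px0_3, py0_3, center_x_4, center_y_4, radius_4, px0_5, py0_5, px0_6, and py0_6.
px0_1 = 136, py0_1 = 104, px1_1 = 272, py1_1 = 176, px0_2 = 392, py0_2 = 300, px0_3 = 276, py0_3 = 48, center_x_4 = 212, center_y_4 = 144, radius_4 = 36, px0_5 = 292, py0_5 = 312, px0_6 = 220, py0_6 = 212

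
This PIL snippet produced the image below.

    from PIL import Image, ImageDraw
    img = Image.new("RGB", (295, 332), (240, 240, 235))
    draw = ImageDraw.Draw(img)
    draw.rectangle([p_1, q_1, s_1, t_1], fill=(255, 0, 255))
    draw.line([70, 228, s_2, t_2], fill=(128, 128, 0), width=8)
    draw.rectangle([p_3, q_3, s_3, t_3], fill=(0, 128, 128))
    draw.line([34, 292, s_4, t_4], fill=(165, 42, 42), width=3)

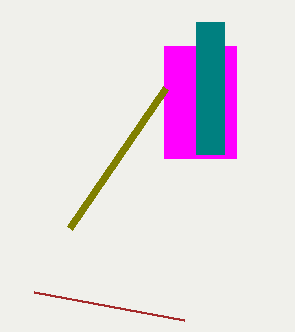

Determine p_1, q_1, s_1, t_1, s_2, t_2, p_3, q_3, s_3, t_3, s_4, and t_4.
p_1 = 164; q_1 = 46; s_1 = 236; t_1 = 158; s_2 = 166; t_2 = 88; p_3 = 196; q_3 = 22; s_3 = 224; t_3 = 154; s_4 = 184; t_4 = 320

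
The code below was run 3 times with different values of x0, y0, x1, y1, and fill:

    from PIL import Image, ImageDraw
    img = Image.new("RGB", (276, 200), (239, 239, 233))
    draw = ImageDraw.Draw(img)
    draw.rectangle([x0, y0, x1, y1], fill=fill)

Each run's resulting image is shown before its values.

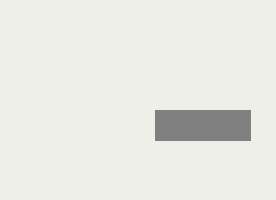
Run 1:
x0 = 155; y0 = 110; x1 = 250; y1 = 140; fill = 'gray'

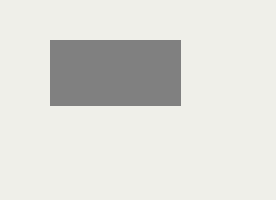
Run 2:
x0 = 50; y0 = 40; x1 = 180; y1 = 105; fill = 'gray'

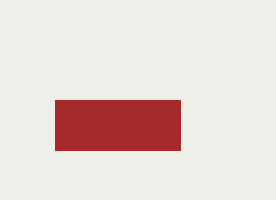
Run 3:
x0 = 55
y0 = 100
x1 = 180
y1 = 150
fill = 'brown'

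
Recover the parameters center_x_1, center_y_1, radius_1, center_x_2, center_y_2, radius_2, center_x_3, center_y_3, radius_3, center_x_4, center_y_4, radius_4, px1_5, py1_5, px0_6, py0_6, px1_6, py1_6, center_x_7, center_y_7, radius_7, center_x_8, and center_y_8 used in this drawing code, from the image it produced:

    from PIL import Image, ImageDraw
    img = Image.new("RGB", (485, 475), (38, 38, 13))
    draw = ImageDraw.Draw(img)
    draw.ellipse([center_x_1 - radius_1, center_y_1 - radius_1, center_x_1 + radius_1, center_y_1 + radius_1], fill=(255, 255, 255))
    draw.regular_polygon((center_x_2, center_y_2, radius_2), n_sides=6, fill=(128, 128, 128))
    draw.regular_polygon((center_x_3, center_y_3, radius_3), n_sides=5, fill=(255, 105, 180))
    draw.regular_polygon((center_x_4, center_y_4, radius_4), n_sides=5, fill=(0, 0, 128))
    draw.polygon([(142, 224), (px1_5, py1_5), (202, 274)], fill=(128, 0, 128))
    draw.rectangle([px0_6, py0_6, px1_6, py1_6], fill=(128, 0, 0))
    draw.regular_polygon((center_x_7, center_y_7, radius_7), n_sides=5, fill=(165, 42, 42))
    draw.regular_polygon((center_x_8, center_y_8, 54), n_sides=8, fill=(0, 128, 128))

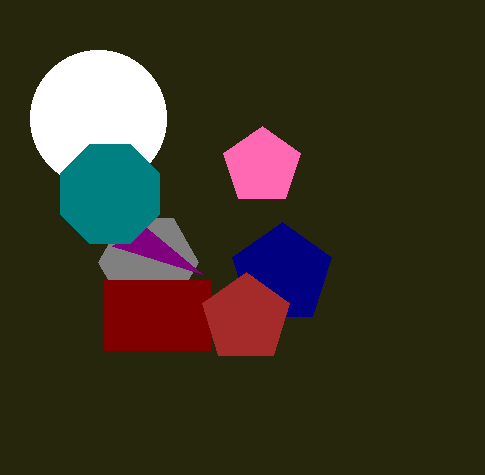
center_x_1 = 98; center_y_1 = 118; radius_1 = 68; center_x_2 = 148; center_y_2 = 262; radius_2 = 50; center_x_3 = 262; center_y_3 = 166; radius_3 = 40; center_x_4 = 282; center_y_4 = 274; radius_4 = 52; px1_5 = 112; py1_5 = 246; px0_6 = 104; py0_6 = 280; px1_6 = 210; py1_6 = 350; center_x_7 = 246; center_y_7 = 318; radius_7 = 46; center_x_8 = 110; center_y_8 = 194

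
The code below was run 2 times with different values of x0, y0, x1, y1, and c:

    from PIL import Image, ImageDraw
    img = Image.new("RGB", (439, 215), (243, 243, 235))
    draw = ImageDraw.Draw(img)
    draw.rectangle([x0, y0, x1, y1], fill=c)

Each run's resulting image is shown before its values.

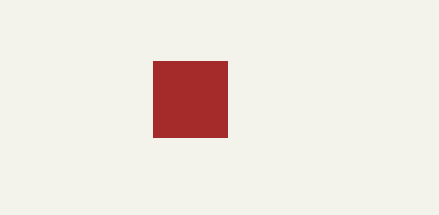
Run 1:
x0 = 153; y0 = 61; x1 = 227; y1 = 137; c = 'brown'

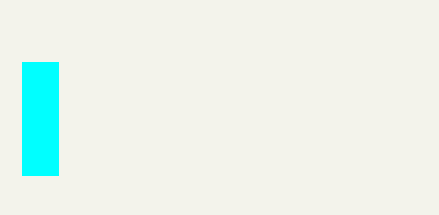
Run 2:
x0 = 22, y0 = 62, x1 = 58, y1 = 175, c = 'cyan'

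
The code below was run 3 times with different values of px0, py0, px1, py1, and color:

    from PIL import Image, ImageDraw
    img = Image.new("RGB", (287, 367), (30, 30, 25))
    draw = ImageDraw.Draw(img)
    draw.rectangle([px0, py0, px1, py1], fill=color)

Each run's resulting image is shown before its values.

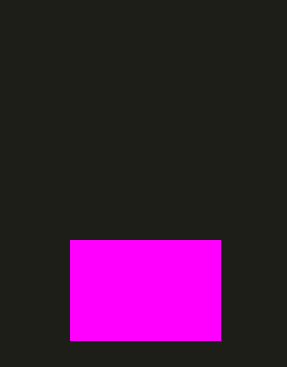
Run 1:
px0 = 70, py0 = 240, px1 = 220, py1 = 340, color = 'magenta'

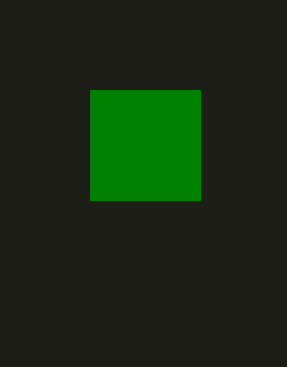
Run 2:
px0 = 90
py0 = 90
px1 = 200
py1 = 200
color = 'green'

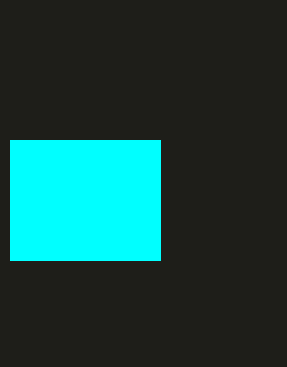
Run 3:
px0 = 10, py0 = 140, px1 = 160, py1 = 260, color = 'cyan'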